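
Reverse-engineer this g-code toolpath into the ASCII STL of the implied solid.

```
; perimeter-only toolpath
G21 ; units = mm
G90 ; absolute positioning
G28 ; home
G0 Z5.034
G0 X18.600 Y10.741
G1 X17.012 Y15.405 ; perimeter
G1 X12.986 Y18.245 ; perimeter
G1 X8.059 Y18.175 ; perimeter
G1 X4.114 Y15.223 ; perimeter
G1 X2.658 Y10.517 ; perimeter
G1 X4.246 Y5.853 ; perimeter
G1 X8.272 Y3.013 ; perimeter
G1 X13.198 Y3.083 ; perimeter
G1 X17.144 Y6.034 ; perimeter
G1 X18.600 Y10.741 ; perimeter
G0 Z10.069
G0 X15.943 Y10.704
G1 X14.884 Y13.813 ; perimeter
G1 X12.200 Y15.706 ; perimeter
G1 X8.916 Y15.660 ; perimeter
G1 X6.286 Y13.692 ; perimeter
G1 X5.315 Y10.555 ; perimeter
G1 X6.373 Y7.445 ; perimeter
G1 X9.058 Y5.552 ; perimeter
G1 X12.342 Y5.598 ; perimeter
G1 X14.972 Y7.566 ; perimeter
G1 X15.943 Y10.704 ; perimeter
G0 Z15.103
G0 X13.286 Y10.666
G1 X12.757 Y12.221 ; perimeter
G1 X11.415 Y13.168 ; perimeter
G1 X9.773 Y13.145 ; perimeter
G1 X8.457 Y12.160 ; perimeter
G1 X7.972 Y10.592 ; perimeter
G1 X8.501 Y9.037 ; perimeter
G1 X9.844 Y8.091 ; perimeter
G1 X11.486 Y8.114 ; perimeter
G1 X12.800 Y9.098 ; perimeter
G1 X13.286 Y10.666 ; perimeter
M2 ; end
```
solid part
  facet normal 0.0000 0.0000 -1.0000
    outer loop
      vertex 13.771 20.783 0.000
      vertex 19.140 16.997 0.000
      vertex 21.257 10.778 0.000
    endloop
  endfacet
  facet normal 0.0000 0.0000 -1.0000
    outer loop
      vertex 7.203 20.691 0.000
      vertex 13.771 20.783 0.000
      vertex 21.257 10.778 0.000
    endloop
  endfacet
  facet normal 0.0000 0.0000 -1.0000
    outer loop
      vertex 1.943 16.755 0.000
      vertex 7.203 20.691 0.000
      vertex 21.257 10.778 0.000
    endloop
  endfacet
  facet normal 0.0000 0.0000 -1.0000
    outer loop
      vertex 0.001 10.480 0.000
      vertex 1.943 16.755 0.000
      vertex 21.257 10.778 0.000
    endloop
  endfacet
  facet normal 0.0000 0.0000 -1.0000
    outer loop
      vertex 2.118 4.261 0.000
      vertex 0.001 10.480 0.000
      vertex 21.257 10.778 0.000
    endloop
  endfacet
  facet normal 0.0000 0.0000 -1.0000
    outer loop
      vertex 7.487 0.475 0.000
      vertex 2.118 4.261 0.000
      vertex 21.257 10.778 0.000
    endloop
  endfacet
  facet normal 0.0000 0.0000 -1.0000
    outer loop
      vertex 14.055 0.567 0.000
      vertex 7.487 0.475 0.000
      vertex 21.257 10.778 0.000
    endloop
  endfacet
  facet normal 0.0000 0.0000 -1.0000
    outer loop
      vertex 19.315 4.503 0.000
      vertex 14.055 0.567 0.000
      vertex 21.257 10.778 0.000
    endloop
  endfacet
  facet normal 0.8460 0.2880 0.4487
    outer loop
      vertex 21.257 10.778 0.000
      vertex 19.140 16.997 0.000
      vertex 10.629 10.629 20.137
    endloop
  endfacet
  facet normal 0.5150 0.7304 0.4487
    outer loop
      vertex 19.140 16.997 0.000
      vertex 13.771 20.783 0.000
      vertex 10.629 10.629 20.137
    endloop
  endfacet
  facet normal -0.0125 0.8936 0.4487
    outer loop
      vertex 13.771 20.783 0.000
      vertex 7.203 20.691 0.000
      vertex 10.629 10.629 20.137
    endloop
  endfacet
  facet normal -0.5354 0.7156 0.4486
    outer loop
      vertex 7.203 20.691 0.000
      vertex 1.943 16.755 0.000
      vertex 10.629 10.629 20.137
    endloop
  endfacet
  facet normal -0.8538 0.2642 0.4486
    outer loop
      vertex 1.943 16.755 0.000
      vertex 0.001 10.480 0.000
      vertex 10.629 10.629 20.137
    endloop
  endfacet
  facet normal -0.8460 -0.2880 0.4487
    outer loop
      vertex 0.001 10.480 0.000
      vertex 2.118 4.261 0.000
      vertex 10.629 10.629 20.137
    endloop
  endfacet
  facet normal -0.5150 -0.7304 0.4487
    outer loop
      vertex 2.118 4.261 0.000
      vertex 7.487 0.475 0.000
      vertex 10.629 10.629 20.137
    endloop
  endfacet
  facet normal 0.0125 -0.8936 0.4487
    outer loop
      vertex 7.487 0.475 0.000
      vertex 14.055 0.567 0.000
      vertex 10.629 10.629 20.137
    endloop
  endfacet
  facet normal 0.5354 -0.7156 0.4486
    outer loop
      vertex 14.055 0.567 0.000
      vertex 19.315 4.503 0.000
      vertex 10.629 10.629 20.137
    endloop
  endfacet
  facet normal 0.8538 -0.2642 0.4486
    outer loop
      vertex 19.315 4.503 0.000
      vertex 21.257 10.778 0.000
      vertex 10.629 10.629 20.137
    endloop
  endfacet
endsolid part

The G0 Z moves step by Δz≈5.034 mm. The G1 loops shrink linearly with z, so the solid tapers from its base footprint up to z≈20.1. Closing with a flat bottom cap and the tapered top and triangulating gives 18 facets — a regular 10-sided pyramid, base circumscribed radius ≈ 10.6 mm, apex at z ≈ 20.1 mm.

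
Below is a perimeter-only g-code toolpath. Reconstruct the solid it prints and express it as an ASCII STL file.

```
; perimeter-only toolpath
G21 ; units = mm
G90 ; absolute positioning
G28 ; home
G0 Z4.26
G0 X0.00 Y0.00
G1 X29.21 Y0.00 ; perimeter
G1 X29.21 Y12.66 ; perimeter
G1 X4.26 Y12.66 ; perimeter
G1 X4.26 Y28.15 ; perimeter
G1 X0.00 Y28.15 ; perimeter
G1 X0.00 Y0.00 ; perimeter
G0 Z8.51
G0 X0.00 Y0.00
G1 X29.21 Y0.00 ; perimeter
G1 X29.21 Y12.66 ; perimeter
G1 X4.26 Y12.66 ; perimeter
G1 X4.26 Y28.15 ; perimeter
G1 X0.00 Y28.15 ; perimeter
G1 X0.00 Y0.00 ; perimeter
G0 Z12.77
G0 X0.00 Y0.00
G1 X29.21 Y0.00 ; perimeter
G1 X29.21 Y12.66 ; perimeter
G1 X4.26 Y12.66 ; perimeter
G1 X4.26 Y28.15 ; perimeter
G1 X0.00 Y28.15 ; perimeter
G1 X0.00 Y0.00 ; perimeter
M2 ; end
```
solid part
  facet normal 0.0000 0.0000 -1.0000
    outer loop
      vertex 29.21 12.66 0.00
      vertex 29.21 0.00 0.00
      vertex 0.00 0.00 0.00
    endloop
  endfacet
  facet normal 0.0000 0.0000 -1.0000
    outer loop
      vertex 4.26 12.66 0.00
      vertex 29.21 12.66 0.00
      vertex 0.00 0.00 0.00
    endloop
  endfacet
  facet normal 0.0000 0.0000 -1.0000
    outer loop
      vertex 4.26 28.15 0.00
      vertex 4.26 12.66 0.00
      vertex 0.00 0.00 0.00
    endloop
  endfacet
  facet normal 0.0000 0.0000 -1.0000
    outer loop
      vertex 0.00 28.15 0.00
      vertex 4.26 28.15 0.00
      vertex 0.00 0.00 0.00
    endloop
  endfacet
  facet normal 0.0000 0.0000 1.0000
    outer loop
      vertex 0.00 0.00 12.77
      vertex 29.21 0.00 12.77
      vertex 29.21 12.66 12.77
    endloop
  endfacet
  facet normal 0.0000 0.0000 1.0000
    outer loop
      vertex 0.00 0.00 12.77
      vertex 29.21 12.66 12.77
      vertex 4.26 12.66 12.77
    endloop
  endfacet
  facet normal 0.0000 0.0000 1.0000
    outer loop
      vertex 0.00 0.00 12.77
      vertex 4.26 12.66 12.77
      vertex 4.26 28.15 12.77
    endloop
  endfacet
  facet normal 0.0000 0.0000 1.0000
    outer loop
      vertex 0.00 0.00 12.77
      vertex 4.26 28.15 12.77
      vertex 0.00 28.15 12.77
    endloop
  endfacet
  facet normal 0.0000 -1.0000 0.0000
    outer loop
      vertex 0.00 0.00 0.00
      vertex 29.21 0.00 0.00
      vertex 29.21 0.00 12.77
    endloop
  endfacet
  facet normal 0.0000 -1.0000 0.0000
    outer loop
      vertex 0.00 0.00 0.00
      vertex 29.21 0.00 12.77
      vertex 0.00 0.00 12.77
    endloop
  endfacet
  facet normal 1.0000 0.0000 0.0000
    outer loop
      vertex 29.21 0.00 0.00
      vertex 29.21 12.66 0.00
      vertex 29.21 12.66 12.77
    endloop
  endfacet
  facet normal 1.0000 0.0000 0.0000
    outer loop
      vertex 29.21 0.00 0.00
      vertex 29.21 12.66 12.77
      vertex 29.21 0.00 12.77
    endloop
  endfacet
  facet normal 0.0000 1.0000 0.0000
    outer loop
      vertex 29.21 12.66 0.00
      vertex 4.26 12.66 0.00
      vertex 4.26 12.66 12.77
    endloop
  endfacet
  facet normal 0.0000 1.0000 0.0000
    outer loop
      vertex 29.21 12.66 0.00
      vertex 4.26 12.66 12.77
      vertex 29.21 12.66 12.77
    endloop
  endfacet
  facet normal 1.0000 0.0000 0.0000
    outer loop
      vertex 4.26 12.66 0.00
      vertex 4.26 28.15 0.00
      vertex 4.26 28.15 12.77
    endloop
  endfacet
  facet normal 1.0000 0.0000 0.0000
    outer loop
      vertex 4.26 12.66 0.00
      vertex 4.26 28.15 12.77
      vertex 4.26 12.66 12.77
    endloop
  endfacet
  facet normal 0.0000 1.0000 0.0000
    outer loop
      vertex 4.26 28.15 0.00
      vertex 0.00 28.15 0.00
      vertex 0.00 28.15 12.77
    endloop
  endfacet
  facet normal 0.0000 1.0000 0.0000
    outer loop
      vertex 4.26 28.15 0.00
      vertex 0.00 28.15 12.77
      vertex 4.26 28.15 12.77
    endloop
  endfacet
  facet normal -1.0000 0.0000 0.0000
    outer loop
      vertex 0.00 28.15 0.00
      vertex 0.00 0.00 0.00
      vertex 0.00 0.00 12.77
    endloop
  endfacet
  facet normal -1.0000 0.0000 0.0000
    outer loop
      vertex 0.00 28.15 0.00
      vertex 0.00 0.00 12.77
      vertex 0.00 28.15 12.77
    endloop
  endfacet
endsolid part

The G0 Z moves step by Δz≈4.26 mm. Every layer's G1 loop is the same polygon, so the solid is a straight extrusion of it from z=0 to z≈12.8. Closing with flat bottom and top caps and triangulating gives 20 facets — an L-shaped prism: outer 29.2 × 28.1 mm, arm thicknesses ≈ 12.7 mm (horizontal) and 4.26 mm (vertical), extruded 12.8 mm in z.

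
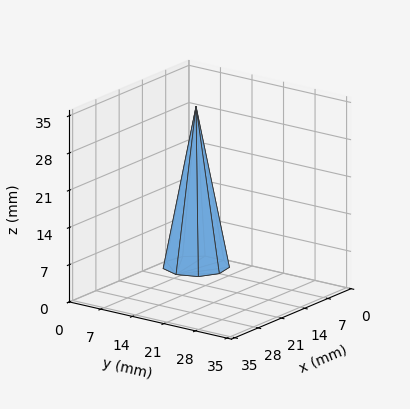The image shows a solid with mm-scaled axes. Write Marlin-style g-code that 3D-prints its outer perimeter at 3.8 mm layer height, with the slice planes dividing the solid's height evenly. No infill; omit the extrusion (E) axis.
Reading the render: the shape is a regular 9-sided pyramid, base circumscribed radius ≈ 6 mm, apex at z ≈ 30 mm (dimensions read to the nearest mm from the axis ticks). For the g-code, the solid's height is divided into equal slices at the stated Δz and each level perimeter traced with G1 moves after a G0 lift.

; perimeter-only toolpath
G21 ; units = mm
G90 ; absolute positioning
G28 ; home
; layer 1
G0 Z3.8
G0 X11.2 Y6.0
G1 X10.0 Y9.4
G1 X6.9 Y11.2
G1 X3.4 Y10.5
G1 X1.1 Y7.8
G1 X1.1 Y4.2
G1 X3.4 Y1.5
G1 X6.9 Y0.8
G1 X10.0 Y2.6
G1 X11.2 Y6.0
; layer 2
G0 Z7.5
G0 X10.5 Y6.0
G1 X9.4 Y8.9
G1 X6.8 Y10.4
G1 X3.8 Y9.9
G1 X1.8 Y7.6
G1 X1.8 Y4.4
G1 X3.8 Y2.1
G1 X6.8 Y1.6
G1 X9.4 Y3.1
G1 X10.5 Y6.0
; layer 3
G0 Z11.2
G0 X9.8 Y6.0
G1 X8.9 Y8.4
G1 X6.6 Y9.7
G1 X4.1 Y9.2
G1 X2.5 Y7.3
G1 X2.5 Y4.7
G1 X4.1 Y2.8
G1 X6.6 Y2.3
G1 X8.9 Y3.6
G1 X9.8 Y6.0
; layer 4
G0 Z15.0
G0 X9.0 Y6.0
G1 X8.3 Y8.0
G1 X6.5 Y8.9
G1 X4.5 Y8.6
G1 X3.2 Y7.0
G1 X3.2 Y5.0
G1 X4.5 Y3.4
G1 X6.5 Y3.0
G1 X8.3 Y4.0
G1 X9.0 Y6.0
; layer 5
G0 Z18.8
G0 X8.2 Y6.0
G1 X7.7 Y7.5
G1 X6.4 Y8.2
G1 X4.9 Y7.9
G1 X3.9 Y6.8
G1 X3.9 Y5.2
G1 X4.9 Y4.0
G1 X6.4 Y3.8
G1 X7.7 Y4.5
G1 X8.2 Y6.0
; layer 6
G0 Z22.5
G0 X7.5 Y6.0
G1 X7.2 Y7.0
G1 X6.2 Y7.5
G1 X5.2 Y7.3
G1 X4.6 Y6.5
G1 X4.6 Y5.5
G1 X5.2 Y4.7
G1 X6.2 Y4.5
G1 X7.2 Y5.0
G1 X7.5 Y6.0
; layer 7
G0 Z26.2
G0 X6.8 Y6.0
G1 X6.6 Y6.5
G1 X6.1 Y6.7
G1 X5.6 Y6.7
G1 X5.3 Y6.3
G1 X5.3 Y5.7
G1 X5.6 Y5.3
G1 X6.1 Y5.3
G1 X6.6 Y5.5
G1 X6.8 Y6.0
M2 ; end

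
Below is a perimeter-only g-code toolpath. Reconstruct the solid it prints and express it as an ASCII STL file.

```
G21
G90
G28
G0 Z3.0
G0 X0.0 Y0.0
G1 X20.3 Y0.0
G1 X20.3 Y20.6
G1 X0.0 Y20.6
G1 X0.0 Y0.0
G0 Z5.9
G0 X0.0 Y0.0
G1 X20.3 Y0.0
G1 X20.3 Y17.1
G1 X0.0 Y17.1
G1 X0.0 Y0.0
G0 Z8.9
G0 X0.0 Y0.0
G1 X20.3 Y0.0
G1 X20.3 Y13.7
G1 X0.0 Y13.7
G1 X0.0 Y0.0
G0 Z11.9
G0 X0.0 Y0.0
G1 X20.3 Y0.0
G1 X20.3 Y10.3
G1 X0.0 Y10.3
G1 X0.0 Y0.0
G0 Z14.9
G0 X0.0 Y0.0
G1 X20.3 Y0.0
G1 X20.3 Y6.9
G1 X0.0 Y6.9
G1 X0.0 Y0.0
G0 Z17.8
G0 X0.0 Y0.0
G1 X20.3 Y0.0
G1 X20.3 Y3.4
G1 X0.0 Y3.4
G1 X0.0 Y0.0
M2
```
solid part
  facet normal 0.0000 0.0000 -1.0000
    outer loop
      vertex 20.3 24.0 0.0
      vertex 20.3 0.0 0.0
      vertex 0.0 0.0 0.0
    endloop
  endfacet
  facet normal 0.0000 0.0000 -1.0000
    outer loop
      vertex 0.0 24.0 0.0
      vertex 20.3 24.0 0.0
      vertex 0.0 0.0 0.0
    endloop
  endfacet
  facet normal 0.0000 -1.0000 0.0000
    outer loop
      vertex 0.0 0.0 0.0
      vertex 20.3 0.0 0.0
      vertex 20.3 0.0 20.8
    endloop
  endfacet
  facet normal 0.0000 -1.0000 0.0000
    outer loop
      vertex 0.0 0.0 0.0
      vertex 20.3 0.0 20.8
      vertex 0.0 0.0 20.8
    endloop
  endfacet
  facet normal 0.0000 0.6549 0.7557
    outer loop
      vertex 0.0 0.0 20.8
      vertex 20.3 0.0 20.8
      vertex 20.3 24.0 0.0
    endloop
  endfacet
  facet normal 0.0000 0.6549 0.7557
    outer loop
      vertex 0.0 0.0 20.8
      vertex 20.3 24.0 0.0
      vertex 0.0 24.0 0.0
    endloop
  endfacet
  facet normal -1.0000 0.0000 0.0000
    outer loop
      vertex 0.0 0.0 20.8
      vertex 0.0 24.0 0.0
      vertex 0.0 0.0 0.0
    endloop
  endfacet
  facet normal 1.0000 0.0000 0.0000
    outer loop
      vertex 20.3 0.0 0.0
      vertex 20.3 24.0 0.0
      vertex 20.3 0.0 20.8
    endloop
  endfacet
endsolid part

The G0 Z moves step by Δz≈3.0 mm. The G1 loops shrink linearly with z, so the solid tapers from its base footprint up to z≈20.8. Closing with a flat bottom cap and the tapered top and triangulating gives 8 facets — a wedge (ramp): 20.3 × 24 mm base, rising to 20.8 mm along the y=0 edge and sloping linearly to z=0 at y=24.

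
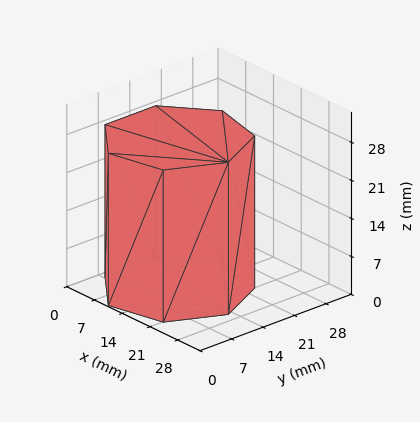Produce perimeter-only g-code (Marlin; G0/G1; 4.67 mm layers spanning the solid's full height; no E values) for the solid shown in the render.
Reading the render: the shape is a regular 7-sided prism (a cylinder approximated with 7 flat sides), circumscribed radius ≈ 13 mm, height ≈ 28 mm (dimensions read to the nearest mm from the axis ticks). For the g-code, the solid's height is divided into equal slices at the stated Δz and each level perimeter traced with G1 moves after a G0 lift.

; perimeter-only toolpath
G21 ; units = mm
G90 ; absolute positioning
G28 ; home
; layer 1
G0 Z4.67
G0 X26.00 Y13.00
G1 X21.11 Y23.16
G1 X10.11 Y25.67
G1 X1.29 Y18.64
G1 X1.29 Y7.36
G1 X10.11 Y0.33
G1 X21.11 Y2.84
G1 X26.00 Y13.00
; layer 2
G0 Z9.33
G0 X26.00 Y13.00
G1 X21.11 Y23.16
G1 X10.11 Y25.67
G1 X1.29 Y18.64
G1 X1.29 Y7.36
G1 X10.11 Y0.33
G1 X21.11 Y2.84
G1 X26.00 Y13.00
; layer 3
G0 Z14.00
G0 X26.00 Y13.00
G1 X21.11 Y23.16
G1 X10.11 Y25.67
G1 X1.29 Y18.64
G1 X1.29 Y7.36
G1 X10.11 Y0.33
G1 X21.11 Y2.84
G1 X26.00 Y13.00
; layer 4
G0 Z18.67
G0 X26.00 Y13.00
G1 X21.11 Y23.16
G1 X10.11 Y25.67
G1 X1.29 Y18.64
G1 X1.29 Y7.36
G1 X10.11 Y0.33
G1 X21.11 Y2.84
G1 X26.00 Y13.00
; layer 5
G0 Z23.33
G0 X26.00 Y13.00
G1 X21.11 Y23.16
G1 X10.11 Y25.67
G1 X1.29 Y18.64
G1 X1.29 Y7.36
G1 X10.11 Y0.33
G1 X21.11 Y2.84
G1 X26.00 Y13.00
; layer 6
G0 Z28.00
G0 X26.00 Y13.00
G1 X21.11 Y23.16
G1 X10.11 Y25.67
G1 X1.29 Y18.64
G1 X1.29 Y7.36
G1 X10.11 Y0.33
G1 X21.11 Y2.84
G1 X26.00 Y13.00
M2 ; end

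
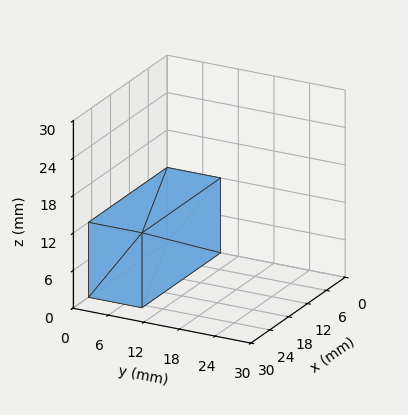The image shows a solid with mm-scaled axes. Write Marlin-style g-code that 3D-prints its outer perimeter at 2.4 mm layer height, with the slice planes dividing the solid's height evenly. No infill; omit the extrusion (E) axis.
Reading the render: the shape is a rectangular box, roughly 25 × 9 mm footprint and 12 mm tall (dimensions read to the nearest mm from the axis ticks). For the g-code, the solid's height is divided into equal slices at the stated Δz and each level perimeter traced with G1 moves after a G0 lift.

; perimeter-only toolpath
G21 ; units = mm
G90 ; absolute positioning
G28 ; home
; layer 1
G0 Z2.4
G0 X0.0 Y0.0
G1 X25.0 Y0.0
G1 X25.0 Y9.0
G1 X0.0 Y9.0
G1 X0.0 Y0.0
; layer 2
G0 Z4.8
G0 X0.0 Y0.0
G1 X25.0 Y0.0
G1 X25.0 Y9.0
G1 X0.0 Y9.0
G1 X0.0 Y0.0
; layer 3
G0 Z7.2
G0 X0.0 Y0.0
G1 X25.0 Y0.0
G1 X25.0 Y9.0
G1 X0.0 Y9.0
G1 X0.0 Y0.0
; layer 4
G0 Z9.6
G0 X0.0 Y0.0
G1 X25.0 Y0.0
G1 X25.0 Y9.0
G1 X0.0 Y9.0
G1 X0.0 Y0.0
; layer 5
G0 Z12.0
G0 X0.0 Y0.0
G1 X25.0 Y0.0
G1 X25.0 Y9.0
G1 X0.0 Y9.0
G1 X0.0 Y0.0
M2 ; end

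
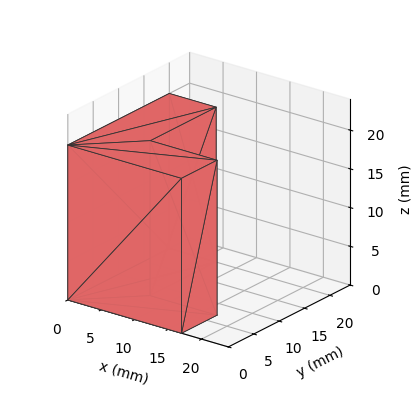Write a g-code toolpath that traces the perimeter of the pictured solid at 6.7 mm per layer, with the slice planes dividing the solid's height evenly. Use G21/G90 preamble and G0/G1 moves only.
Reading the render: the shape is an L-shaped prism: outer 17 × 20 mm, arm thicknesses ≈ 7 mm (horizontal) and 7 mm (vertical), extruded 20 mm in z (dimensions read to the nearest mm from the axis ticks). For the g-code, the solid's height is divided into equal slices at the stated Δz and each level perimeter traced with G1 moves after a G0 lift.

; perimeter-only toolpath
G21 ; units = mm
G90 ; absolute positioning
G28 ; home
; layer 1
G0 Z6.7
G0 X0.0 Y0.0
G1 X17.0 Y0.0
G1 X17.0 Y7.0
G1 X7.0 Y7.0
G1 X7.0 Y20.0
G1 X0.0 Y20.0
G1 X0.0 Y0.0
; layer 2
G0 Z13.3
G0 X0.0 Y0.0
G1 X17.0 Y0.0
G1 X17.0 Y7.0
G1 X7.0 Y7.0
G1 X7.0 Y20.0
G1 X0.0 Y20.0
G1 X0.0 Y0.0
; layer 3
G0 Z20.0
G0 X0.0 Y0.0
G1 X17.0 Y0.0
G1 X17.0 Y7.0
G1 X7.0 Y7.0
G1 X7.0 Y20.0
G1 X0.0 Y20.0
G1 X0.0 Y0.0
M2 ; end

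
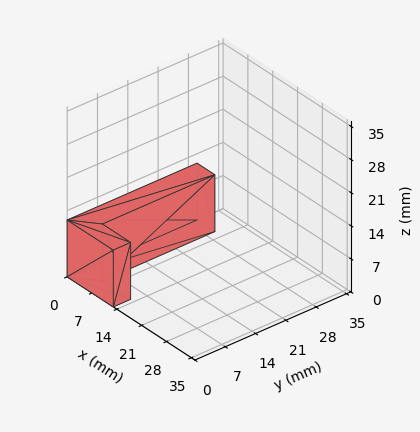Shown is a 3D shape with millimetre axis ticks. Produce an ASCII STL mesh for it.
Reading the render: the shape is an L-shaped prism: outer 13 × 30 mm, arm thicknesses ≈ 4 mm (horizontal) and 5 mm (vertical), extruded 12 mm in z (dimensions read to the nearest mm from the axis ticks). For the STL, each face is triangulated and given an outward normal.

solid part
  facet normal 0.0000 0.0000 -1.0000
    outer loop
      vertex 13.00 4.00 0.00
      vertex 13.00 0.00 0.00
      vertex 0.00 0.00 0.00
    endloop
  endfacet
  facet normal 0.0000 0.0000 -1.0000
    outer loop
      vertex 5.00 4.00 0.00
      vertex 13.00 4.00 0.00
      vertex 0.00 0.00 0.00
    endloop
  endfacet
  facet normal 0.0000 0.0000 -1.0000
    outer loop
      vertex 5.00 30.00 0.00
      vertex 5.00 4.00 0.00
      vertex 0.00 0.00 0.00
    endloop
  endfacet
  facet normal 0.0000 0.0000 -1.0000
    outer loop
      vertex 0.00 30.00 0.00
      vertex 5.00 30.00 0.00
      vertex 0.00 0.00 0.00
    endloop
  endfacet
  facet normal 0.0000 0.0000 1.0000
    outer loop
      vertex 0.00 0.00 12.00
      vertex 13.00 0.00 12.00
      vertex 13.00 4.00 12.00
    endloop
  endfacet
  facet normal 0.0000 0.0000 1.0000
    outer loop
      vertex 0.00 0.00 12.00
      vertex 13.00 4.00 12.00
      vertex 5.00 4.00 12.00
    endloop
  endfacet
  facet normal 0.0000 0.0000 1.0000
    outer loop
      vertex 0.00 0.00 12.00
      vertex 5.00 4.00 12.00
      vertex 5.00 30.00 12.00
    endloop
  endfacet
  facet normal 0.0000 0.0000 1.0000
    outer loop
      vertex 0.00 0.00 12.00
      vertex 5.00 30.00 12.00
      vertex 0.00 30.00 12.00
    endloop
  endfacet
  facet normal 0.0000 -1.0000 0.0000
    outer loop
      vertex 0.00 0.00 0.00
      vertex 13.00 0.00 0.00
      vertex 13.00 0.00 12.00
    endloop
  endfacet
  facet normal 0.0000 -1.0000 0.0000
    outer loop
      vertex 0.00 0.00 0.00
      vertex 13.00 0.00 12.00
      vertex 0.00 0.00 12.00
    endloop
  endfacet
  facet normal 1.0000 0.0000 0.0000
    outer loop
      vertex 13.00 0.00 0.00
      vertex 13.00 4.00 0.00
      vertex 13.00 4.00 12.00
    endloop
  endfacet
  facet normal 1.0000 0.0000 0.0000
    outer loop
      vertex 13.00 0.00 0.00
      vertex 13.00 4.00 12.00
      vertex 13.00 0.00 12.00
    endloop
  endfacet
  facet normal 0.0000 1.0000 0.0000
    outer loop
      vertex 13.00 4.00 0.00
      vertex 5.00 4.00 0.00
      vertex 5.00 4.00 12.00
    endloop
  endfacet
  facet normal 0.0000 1.0000 0.0000
    outer loop
      vertex 13.00 4.00 0.00
      vertex 5.00 4.00 12.00
      vertex 13.00 4.00 12.00
    endloop
  endfacet
  facet normal 1.0000 0.0000 0.0000
    outer loop
      vertex 5.00 4.00 0.00
      vertex 5.00 30.00 0.00
      vertex 5.00 30.00 12.00
    endloop
  endfacet
  facet normal 1.0000 0.0000 0.0000
    outer loop
      vertex 5.00 4.00 0.00
      vertex 5.00 30.00 12.00
      vertex 5.00 4.00 12.00
    endloop
  endfacet
  facet normal 0.0000 1.0000 0.0000
    outer loop
      vertex 5.00 30.00 0.00
      vertex 0.00 30.00 0.00
      vertex 0.00 30.00 12.00
    endloop
  endfacet
  facet normal 0.0000 1.0000 0.0000
    outer loop
      vertex 5.00 30.00 0.00
      vertex 0.00 30.00 12.00
      vertex 5.00 30.00 12.00
    endloop
  endfacet
  facet normal -1.0000 0.0000 0.0000
    outer loop
      vertex 0.00 30.00 0.00
      vertex 0.00 0.00 0.00
      vertex 0.00 0.00 12.00
    endloop
  endfacet
  facet normal -1.0000 0.0000 0.0000
    outer loop
      vertex 0.00 30.00 0.00
      vertex 0.00 0.00 12.00
      vertex 0.00 30.00 12.00
    endloop
  endfacet
endsolid part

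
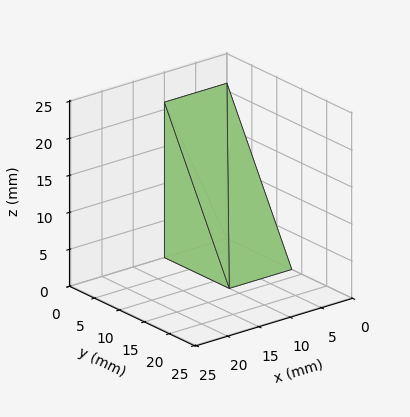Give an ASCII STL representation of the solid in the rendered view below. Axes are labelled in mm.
Reading the render: the shape is a wedge (ramp): 10 × 13 mm base, rising to 21 mm along the y=0 edge and sloping linearly to z=0 at y=13 (dimensions read to the nearest mm from the axis ticks). For the STL, each face is triangulated and given an outward normal.

solid part
  facet normal 0.0000 0.0000 -1.0000
    outer loop
      vertex 10.000 13.000 0.000
      vertex 10.000 0.000 0.000
      vertex 0.000 0.000 0.000
    endloop
  endfacet
  facet normal 0.0000 0.0000 -1.0000
    outer loop
      vertex 0.000 13.000 0.000
      vertex 10.000 13.000 0.000
      vertex 0.000 0.000 0.000
    endloop
  endfacet
  facet normal 0.0000 -1.0000 0.0000
    outer loop
      vertex 0.000 0.000 0.000
      vertex 10.000 0.000 0.000
      vertex 10.000 0.000 21.000
    endloop
  endfacet
  facet normal 0.0000 -1.0000 0.0000
    outer loop
      vertex 0.000 0.000 0.000
      vertex 10.000 0.000 21.000
      vertex 0.000 0.000 21.000
    endloop
  endfacet
  facet normal 0.0000 0.8503 0.5264
    outer loop
      vertex 0.000 0.000 21.000
      vertex 10.000 0.000 21.000
      vertex 10.000 13.000 0.000
    endloop
  endfacet
  facet normal 0.0000 0.8503 0.5264
    outer loop
      vertex 0.000 0.000 21.000
      vertex 10.000 13.000 0.000
      vertex 0.000 13.000 0.000
    endloop
  endfacet
  facet normal -1.0000 0.0000 0.0000
    outer loop
      vertex 0.000 0.000 21.000
      vertex 0.000 13.000 0.000
      vertex 0.000 0.000 0.000
    endloop
  endfacet
  facet normal 1.0000 0.0000 0.0000
    outer loop
      vertex 10.000 0.000 0.000
      vertex 10.000 13.000 0.000
      vertex 10.000 0.000 21.000
    endloop
  endfacet
endsolid part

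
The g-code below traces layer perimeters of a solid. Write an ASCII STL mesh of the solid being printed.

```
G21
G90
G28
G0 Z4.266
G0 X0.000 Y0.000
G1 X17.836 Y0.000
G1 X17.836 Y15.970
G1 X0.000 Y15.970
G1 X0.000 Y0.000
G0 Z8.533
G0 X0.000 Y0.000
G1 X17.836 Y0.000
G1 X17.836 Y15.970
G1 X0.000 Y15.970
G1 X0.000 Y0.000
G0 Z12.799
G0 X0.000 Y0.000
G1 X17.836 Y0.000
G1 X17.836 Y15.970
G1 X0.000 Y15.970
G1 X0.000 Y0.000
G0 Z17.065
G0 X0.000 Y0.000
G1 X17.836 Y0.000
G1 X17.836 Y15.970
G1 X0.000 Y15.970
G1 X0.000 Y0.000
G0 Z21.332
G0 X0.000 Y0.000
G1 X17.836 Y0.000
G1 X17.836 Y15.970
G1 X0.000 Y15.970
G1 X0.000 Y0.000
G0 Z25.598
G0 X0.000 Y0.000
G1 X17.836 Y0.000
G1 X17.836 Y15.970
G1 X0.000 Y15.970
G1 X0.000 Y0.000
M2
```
solid part
  facet normal 0.0000 0.0000 -1.0000
    outer loop
      vertex 17.836 15.970 0.000
      vertex 17.836 0.000 0.000
      vertex 0.000 0.000 0.000
    endloop
  endfacet
  facet normal 0.0000 0.0000 -1.0000
    outer loop
      vertex 0.000 15.970 0.000
      vertex 17.836 15.970 0.000
      vertex 0.000 0.000 0.000
    endloop
  endfacet
  facet normal 0.0000 0.0000 1.0000
    outer loop
      vertex 0.000 0.000 25.598
      vertex 17.836 0.000 25.598
      vertex 17.836 15.970 25.598
    endloop
  endfacet
  facet normal 0.0000 0.0000 1.0000
    outer loop
      vertex 0.000 0.000 25.598
      vertex 17.836 15.970 25.598
      vertex 0.000 15.970 25.598
    endloop
  endfacet
  facet normal 0.0000 -1.0000 0.0000
    outer loop
      vertex 0.000 0.000 0.000
      vertex 17.836 0.000 0.000
      vertex 17.836 0.000 25.598
    endloop
  endfacet
  facet normal 0.0000 -1.0000 0.0000
    outer loop
      vertex 0.000 0.000 0.000
      vertex 17.836 0.000 25.598
      vertex 0.000 0.000 25.598
    endloop
  endfacet
  facet normal 0.0000 1.0000 0.0000
    outer loop
      vertex 17.836 15.970 25.598
      vertex 17.836 15.970 0.000
      vertex 0.000 15.970 0.000
    endloop
  endfacet
  facet normal 0.0000 1.0000 0.0000
    outer loop
      vertex 0.000 15.970 25.598
      vertex 17.836 15.970 25.598
      vertex 0.000 15.970 0.000
    endloop
  endfacet
  facet normal -1.0000 0.0000 0.0000
    outer loop
      vertex 0.000 15.970 25.598
      vertex 0.000 15.970 0.000
      vertex 0.000 0.000 0.000
    endloop
  endfacet
  facet normal -1.0000 0.0000 0.0000
    outer loop
      vertex 0.000 0.000 25.598
      vertex 0.000 15.970 25.598
      vertex 0.000 0.000 0.000
    endloop
  endfacet
  facet normal 1.0000 0.0000 0.0000
    outer loop
      vertex 17.836 0.000 0.000
      vertex 17.836 15.970 0.000
      vertex 17.836 15.970 25.598
    endloop
  endfacet
  facet normal 1.0000 0.0000 0.0000
    outer loop
      vertex 17.836 0.000 0.000
      vertex 17.836 15.970 25.598
      vertex 17.836 0.000 25.598
    endloop
  endfacet
endsolid part

The G0 Z moves step by Δz≈4.266 mm. Every layer's G1 loop is the same polygon, so the solid is a straight extrusion of it from z=0 to z≈25.6. Closing with flat bottom and top caps and triangulating gives 12 facets — a rectangular box, roughly 17.8 × 16 mm footprint and 25.6 mm tall.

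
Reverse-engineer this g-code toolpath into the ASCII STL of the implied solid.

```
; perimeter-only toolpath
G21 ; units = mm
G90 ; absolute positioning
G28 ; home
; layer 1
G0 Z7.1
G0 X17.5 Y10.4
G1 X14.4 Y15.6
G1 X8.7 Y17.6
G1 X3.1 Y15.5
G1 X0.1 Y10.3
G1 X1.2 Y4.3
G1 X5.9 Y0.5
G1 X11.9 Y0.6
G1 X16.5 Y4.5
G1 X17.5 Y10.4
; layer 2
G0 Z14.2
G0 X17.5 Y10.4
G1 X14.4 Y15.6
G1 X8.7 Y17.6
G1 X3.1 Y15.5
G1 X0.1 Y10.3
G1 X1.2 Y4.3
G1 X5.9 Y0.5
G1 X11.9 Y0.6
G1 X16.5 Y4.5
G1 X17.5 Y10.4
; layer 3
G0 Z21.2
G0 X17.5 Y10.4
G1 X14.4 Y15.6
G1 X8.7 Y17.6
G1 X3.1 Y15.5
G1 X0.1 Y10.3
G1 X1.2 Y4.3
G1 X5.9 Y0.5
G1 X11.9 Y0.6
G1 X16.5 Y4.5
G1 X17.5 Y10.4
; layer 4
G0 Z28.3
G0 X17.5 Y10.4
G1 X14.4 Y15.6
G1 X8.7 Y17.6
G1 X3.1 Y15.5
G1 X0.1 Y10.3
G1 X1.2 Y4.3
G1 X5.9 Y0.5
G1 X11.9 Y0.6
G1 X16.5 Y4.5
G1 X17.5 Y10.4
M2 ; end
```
solid part
  facet normal 0.0000 0.0000 -1.0000
    outer loop
      vertex 8.7 17.6 0.0
      vertex 14.4 15.6 0.0
      vertex 17.5 10.4 0.0
    endloop
  endfacet
  facet normal 0.0000 0.0000 -1.0000
    outer loop
      vertex 3.1 15.5 0.0
      vertex 8.7 17.6 0.0
      vertex 17.5 10.4 0.0
    endloop
  endfacet
  facet normal 0.0000 0.0000 -1.0000
    outer loop
      vertex 0.1 10.3 0.0
      vertex 3.1 15.5 0.0
      vertex 17.5 10.4 0.0
    endloop
  endfacet
  facet normal 0.0000 0.0000 -1.0000
    outer loop
      vertex 1.2 4.3 0.0
      vertex 0.1 10.3 0.0
      vertex 17.5 10.4 0.0
    endloop
  endfacet
  facet normal 0.0000 0.0000 -1.0000
    outer loop
      vertex 5.9 0.5 0.0
      vertex 1.2 4.3 0.0
      vertex 17.5 10.4 0.0
    endloop
  endfacet
  facet normal 0.0000 0.0000 -1.0000
    outer loop
      vertex 11.9 0.6 0.0
      vertex 5.9 0.5 0.0
      vertex 17.5 10.4 0.0
    endloop
  endfacet
  facet normal 0.0000 0.0000 -1.0000
    outer loop
      vertex 16.5 4.5 0.0
      vertex 11.9 0.6 0.0
      vertex 17.5 10.4 0.0
    endloop
  endfacet
  facet normal 0.0000 0.0000 1.0000
    outer loop
      vertex 17.5 10.4 28.3
      vertex 14.4 15.6 28.3
      vertex 8.7 17.6 28.3
    endloop
  endfacet
  facet normal 0.0000 0.0000 1.0000
    outer loop
      vertex 17.5 10.4 28.3
      vertex 8.7 17.6 28.3
      vertex 3.1 15.5 28.3
    endloop
  endfacet
  facet normal 0.0000 0.0000 1.0000
    outer loop
      vertex 17.5 10.4 28.3
      vertex 3.1 15.5 28.3
      vertex 0.1 10.3 28.3
    endloop
  endfacet
  facet normal 0.0000 0.0000 1.0000
    outer loop
      vertex 17.5 10.4 28.3
      vertex 0.1 10.3 28.3
      vertex 1.2 4.3 28.3
    endloop
  endfacet
  facet normal 0.0000 0.0000 1.0000
    outer loop
      vertex 17.5 10.4 28.3
      vertex 1.2 4.3 28.3
      vertex 5.9 0.5 28.3
    endloop
  endfacet
  facet normal 0.0000 0.0000 1.0000
    outer loop
      vertex 17.5 10.4 28.3
      vertex 5.9 0.5 28.3
      vertex 11.9 0.6 28.3
    endloop
  endfacet
  facet normal 0.0000 0.0000 1.0000
    outer loop
      vertex 17.5 10.4 28.3
      vertex 11.9 0.6 28.3
      vertex 16.5 4.5 28.3
    endloop
  endfacet
  facet normal 0.8589 0.5121 0.0000
    outer loop
      vertex 17.5 10.4 0.0
      vertex 14.4 15.6 0.0
      vertex 14.4 15.6 28.3
    endloop
  endfacet
  facet normal 0.8589 0.5121 0.0000
    outer loop
      vertex 17.5 10.4 0.0
      vertex 14.4 15.6 28.3
      vertex 17.5 10.4 28.3
    endloop
  endfacet
  facet normal 0.3311 0.9436 0.0000
    outer loop
      vertex 14.4 15.6 0.0
      vertex 8.7 17.6 0.0
      vertex 8.7 17.6 28.3
    endloop
  endfacet
  facet normal 0.3311 0.9436 0.0000
    outer loop
      vertex 14.4 15.6 0.0
      vertex 8.7 17.6 28.3
      vertex 14.4 15.6 28.3
    endloop
  endfacet
  facet normal -0.3511 0.9363 0.0000
    outer loop
      vertex 8.7 17.6 0.0
      vertex 3.1 15.5 0.0
      vertex 3.1 15.5 28.3
    endloop
  endfacet
  facet normal -0.3511 0.9363 0.0000
    outer loop
      vertex 8.7 17.6 0.0
      vertex 3.1 15.5 28.3
      vertex 8.7 17.6 28.3
    endloop
  endfacet
  facet normal -0.8662 0.4997 0.0000
    outer loop
      vertex 3.1 15.5 0.0
      vertex 0.1 10.3 0.0
      vertex 0.1 10.3 28.3
    endloop
  endfacet
  facet normal -0.8662 0.4997 0.0000
    outer loop
      vertex 3.1 15.5 0.0
      vertex 0.1 10.3 28.3
      vertex 3.1 15.5 28.3
    endloop
  endfacet
  facet normal -0.9836 -0.1803 0.0000
    outer loop
      vertex 0.1 10.3 0.0
      vertex 1.2 4.3 0.0
      vertex 1.2 4.3 28.3
    endloop
  endfacet
  facet normal -0.9836 -0.1803 0.0000
    outer loop
      vertex 0.1 10.3 0.0
      vertex 1.2 4.3 28.3
      vertex 0.1 10.3 28.3
    endloop
  endfacet
  facet normal -0.6287 -0.7776 0.0000
    outer loop
      vertex 1.2 4.3 0.0
      vertex 5.9 0.5 0.0
      vertex 5.9 0.5 28.3
    endloop
  endfacet
  facet normal -0.6287 -0.7776 0.0000
    outer loop
      vertex 1.2 4.3 0.0
      vertex 5.9 0.5 28.3
      vertex 1.2 4.3 28.3
    endloop
  endfacet
  facet normal 0.0167 -0.9999 0.0000
    outer loop
      vertex 5.9 0.5 0.0
      vertex 11.9 0.6 0.0
      vertex 11.9 0.6 28.3
    endloop
  endfacet
  facet normal 0.0167 -0.9999 0.0000
    outer loop
      vertex 5.9 0.5 0.0
      vertex 11.9 0.6 28.3
      vertex 5.9 0.5 28.3
    endloop
  endfacet
  facet normal 0.6467 -0.7628 0.0000
    outer loop
      vertex 11.9 0.6 0.0
      vertex 16.5 4.5 0.0
      vertex 16.5 4.5 28.3
    endloop
  endfacet
  facet normal 0.6467 -0.7628 0.0000
    outer loop
      vertex 11.9 0.6 0.0
      vertex 16.5 4.5 28.3
      vertex 11.9 0.6 28.3
    endloop
  endfacet
  facet normal 0.9859 -0.1671 0.0000
    outer loop
      vertex 16.5 4.5 0.0
      vertex 17.5 10.4 0.0
      vertex 17.5 10.4 28.3
    endloop
  endfacet
  facet normal 0.9859 -0.1671 0.0000
    outer loop
      vertex 16.5 4.5 0.0
      vertex 17.5 10.4 28.3
      vertex 16.5 4.5 28.3
    endloop
  endfacet
endsolid part

The G0 Z moves step by Δz≈7.1 mm. Every layer's G1 loop is the same polygon, so the solid is a straight extrusion of it from z=0 to z≈28.3. Closing with flat bottom and top caps and triangulating gives 32 facets — a regular 9-sided prism (a cylinder approximated with 9 flat sides), circumscribed radius ≈ 8.8 mm, height ≈ 28.3 mm.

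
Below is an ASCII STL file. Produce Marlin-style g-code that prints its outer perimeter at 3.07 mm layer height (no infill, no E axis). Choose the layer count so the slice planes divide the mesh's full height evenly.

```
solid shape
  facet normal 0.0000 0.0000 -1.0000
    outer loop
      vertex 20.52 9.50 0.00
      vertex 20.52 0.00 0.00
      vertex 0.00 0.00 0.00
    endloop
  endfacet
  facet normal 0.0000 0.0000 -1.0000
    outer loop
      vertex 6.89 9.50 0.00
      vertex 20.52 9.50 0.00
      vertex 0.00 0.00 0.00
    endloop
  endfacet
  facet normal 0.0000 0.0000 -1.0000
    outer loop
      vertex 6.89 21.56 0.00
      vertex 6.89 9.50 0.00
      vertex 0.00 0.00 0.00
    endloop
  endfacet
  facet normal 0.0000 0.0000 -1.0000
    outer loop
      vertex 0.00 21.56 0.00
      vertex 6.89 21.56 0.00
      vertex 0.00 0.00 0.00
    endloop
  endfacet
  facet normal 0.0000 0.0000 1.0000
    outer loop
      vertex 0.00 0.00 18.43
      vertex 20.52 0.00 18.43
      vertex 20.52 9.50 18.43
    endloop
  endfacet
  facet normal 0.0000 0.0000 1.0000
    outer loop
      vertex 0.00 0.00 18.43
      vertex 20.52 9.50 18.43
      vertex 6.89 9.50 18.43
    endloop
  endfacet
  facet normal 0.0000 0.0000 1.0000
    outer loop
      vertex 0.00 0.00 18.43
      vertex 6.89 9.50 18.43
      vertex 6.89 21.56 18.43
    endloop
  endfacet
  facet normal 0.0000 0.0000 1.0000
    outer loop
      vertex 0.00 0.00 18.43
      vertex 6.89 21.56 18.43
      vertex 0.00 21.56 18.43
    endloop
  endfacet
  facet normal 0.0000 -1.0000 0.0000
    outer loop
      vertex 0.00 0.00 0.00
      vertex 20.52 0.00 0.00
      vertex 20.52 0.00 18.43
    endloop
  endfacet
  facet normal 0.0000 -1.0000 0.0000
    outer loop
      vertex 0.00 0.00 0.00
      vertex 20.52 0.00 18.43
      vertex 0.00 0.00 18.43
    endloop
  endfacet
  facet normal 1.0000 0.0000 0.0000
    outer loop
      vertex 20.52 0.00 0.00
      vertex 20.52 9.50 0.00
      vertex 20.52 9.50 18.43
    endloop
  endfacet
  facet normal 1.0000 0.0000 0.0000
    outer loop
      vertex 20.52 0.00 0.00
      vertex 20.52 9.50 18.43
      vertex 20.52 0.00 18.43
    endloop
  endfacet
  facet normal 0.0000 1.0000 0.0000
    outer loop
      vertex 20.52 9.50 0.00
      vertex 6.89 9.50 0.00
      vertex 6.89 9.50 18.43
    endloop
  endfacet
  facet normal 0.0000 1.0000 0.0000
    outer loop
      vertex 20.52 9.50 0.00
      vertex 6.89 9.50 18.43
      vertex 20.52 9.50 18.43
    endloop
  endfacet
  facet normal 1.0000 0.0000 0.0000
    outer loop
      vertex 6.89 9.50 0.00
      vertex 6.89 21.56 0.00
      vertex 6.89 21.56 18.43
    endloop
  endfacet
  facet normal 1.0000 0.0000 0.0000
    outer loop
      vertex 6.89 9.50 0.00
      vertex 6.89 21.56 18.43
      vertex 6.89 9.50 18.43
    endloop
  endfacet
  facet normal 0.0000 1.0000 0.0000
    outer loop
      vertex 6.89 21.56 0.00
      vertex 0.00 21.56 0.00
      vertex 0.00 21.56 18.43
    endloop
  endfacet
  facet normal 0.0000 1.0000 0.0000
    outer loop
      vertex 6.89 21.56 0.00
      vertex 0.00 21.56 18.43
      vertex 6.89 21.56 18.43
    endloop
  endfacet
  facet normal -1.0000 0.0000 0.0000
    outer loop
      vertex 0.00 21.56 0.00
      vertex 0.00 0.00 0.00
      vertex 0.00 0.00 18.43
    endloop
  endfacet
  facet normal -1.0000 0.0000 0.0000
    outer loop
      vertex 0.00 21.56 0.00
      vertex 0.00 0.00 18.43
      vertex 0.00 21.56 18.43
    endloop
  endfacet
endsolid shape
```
; perimeter-only toolpath
G21 ; units = mm
G90 ; absolute positioning
G28 ; home
; layer 1
G0 Z3.07
G0 X0.00 Y0.00
G1 X20.52 Y0.00
G1 X20.52 Y9.50
G1 X6.89 Y9.50
G1 X6.89 Y21.56
G1 X0.00 Y21.56
G1 X0.00 Y0.00
; layer 2
G0 Z6.14
G0 X0.00 Y0.00
G1 X20.52 Y0.00
G1 X20.52 Y9.50
G1 X6.89 Y9.50
G1 X6.89 Y21.56
G1 X0.00 Y21.56
G1 X0.00 Y0.00
; layer 3
G0 Z9.21
G0 X0.00 Y0.00
G1 X20.52 Y0.00
G1 X20.52 Y9.50
G1 X6.89 Y9.50
G1 X6.89 Y21.56
G1 X0.00 Y21.56
G1 X0.00 Y0.00
; layer 4
G0 Z12.29
G0 X0.00 Y0.00
G1 X20.52 Y0.00
G1 X20.52 Y9.50
G1 X6.89 Y9.50
G1 X6.89 Y21.56
G1 X0.00 Y21.56
G1 X0.00 Y0.00
; layer 5
G0 Z15.36
G0 X0.00 Y0.00
G1 X20.52 Y0.00
G1 X20.52 Y9.50
G1 X6.89 Y9.50
G1 X6.89 Y21.56
G1 X0.00 Y21.56
G1 X0.00 Y0.00
; layer 6
G0 Z18.43
G0 X0.00 Y0.00
G1 X20.52 Y0.00
G1 X20.52 Y9.50
G1 X6.89 Y9.50
G1 X6.89 Y21.56
G1 X0.00 Y21.56
G1 X0.00 Y0.00
M2 ; end

The solid is an L-shaped prism: outer 20.5 × 21.6 mm, arm thicknesses ≈ 9.5 mm (horizontal) and 6.89 mm (vertical), extruded 18.4 mm in z. Slicing at Δz = 3.07 mm — 6 equal slices spanning the solid's height, so layer i sits at z = i·h/6 — gives 6 non-empty perimeters. Each is a 6-segment closed polygon; G0 lifts to the layer z and rapids to the start vertex, then G1 traces the edges.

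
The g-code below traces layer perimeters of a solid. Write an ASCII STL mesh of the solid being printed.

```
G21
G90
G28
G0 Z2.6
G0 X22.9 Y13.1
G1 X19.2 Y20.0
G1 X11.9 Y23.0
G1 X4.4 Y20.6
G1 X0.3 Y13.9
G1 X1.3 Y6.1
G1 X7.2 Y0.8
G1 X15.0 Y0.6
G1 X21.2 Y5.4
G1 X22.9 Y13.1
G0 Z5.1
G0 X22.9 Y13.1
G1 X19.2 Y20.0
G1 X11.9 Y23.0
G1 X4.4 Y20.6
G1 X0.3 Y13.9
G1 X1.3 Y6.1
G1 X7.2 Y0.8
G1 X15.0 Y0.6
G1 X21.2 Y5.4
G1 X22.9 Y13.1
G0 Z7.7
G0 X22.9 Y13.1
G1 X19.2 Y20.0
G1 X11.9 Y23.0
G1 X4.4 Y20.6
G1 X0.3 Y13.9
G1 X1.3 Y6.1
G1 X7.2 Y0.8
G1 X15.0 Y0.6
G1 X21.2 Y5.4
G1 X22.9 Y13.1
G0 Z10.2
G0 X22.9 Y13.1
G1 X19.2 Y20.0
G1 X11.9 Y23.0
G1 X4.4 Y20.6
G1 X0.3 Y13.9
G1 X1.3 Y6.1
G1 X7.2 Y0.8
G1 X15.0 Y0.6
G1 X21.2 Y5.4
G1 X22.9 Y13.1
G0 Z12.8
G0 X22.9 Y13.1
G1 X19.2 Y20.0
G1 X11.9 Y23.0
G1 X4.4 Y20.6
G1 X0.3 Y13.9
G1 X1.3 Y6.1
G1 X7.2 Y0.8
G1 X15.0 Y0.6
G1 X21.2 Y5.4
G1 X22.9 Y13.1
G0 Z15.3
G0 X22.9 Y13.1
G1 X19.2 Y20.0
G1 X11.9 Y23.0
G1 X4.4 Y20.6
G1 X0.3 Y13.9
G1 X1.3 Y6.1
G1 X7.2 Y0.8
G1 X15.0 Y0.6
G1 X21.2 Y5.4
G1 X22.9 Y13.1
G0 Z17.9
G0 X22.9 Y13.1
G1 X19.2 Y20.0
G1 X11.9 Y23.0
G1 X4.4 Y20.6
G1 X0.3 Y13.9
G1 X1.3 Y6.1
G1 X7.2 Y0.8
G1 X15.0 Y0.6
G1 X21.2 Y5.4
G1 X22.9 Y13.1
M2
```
solid part
  facet normal 0.0000 0.0000 -1.0000
    outer loop
      vertex 11.9 23.0 0.0
      vertex 19.2 20.0 0.0
      vertex 22.9 13.1 0.0
    endloop
  endfacet
  facet normal 0.0000 0.0000 -1.0000
    outer loop
      vertex 4.4 20.6 0.0
      vertex 11.9 23.0 0.0
      vertex 22.9 13.1 0.0
    endloop
  endfacet
  facet normal 0.0000 0.0000 -1.0000
    outer loop
      vertex 0.3 13.9 0.0
      vertex 4.4 20.6 0.0
      vertex 22.9 13.1 0.0
    endloop
  endfacet
  facet normal 0.0000 0.0000 -1.0000
    outer loop
      vertex 1.3 6.1 0.0
      vertex 0.3 13.9 0.0
      vertex 22.9 13.1 0.0
    endloop
  endfacet
  facet normal 0.0000 0.0000 -1.0000
    outer loop
      vertex 7.2 0.8 0.0
      vertex 1.3 6.1 0.0
      vertex 22.9 13.1 0.0
    endloop
  endfacet
  facet normal 0.0000 0.0000 -1.0000
    outer loop
      vertex 15.0 0.6 0.0
      vertex 7.2 0.8 0.0
      vertex 22.9 13.1 0.0
    endloop
  endfacet
  facet normal 0.0000 0.0000 -1.0000
    outer loop
      vertex 21.2 5.4 0.0
      vertex 15.0 0.6 0.0
      vertex 22.9 13.1 0.0
    endloop
  endfacet
  facet normal 0.0000 0.0000 1.0000
    outer loop
      vertex 22.9 13.1 17.9
      vertex 19.2 20.0 17.9
      vertex 11.9 23.0 17.9
    endloop
  endfacet
  facet normal 0.0000 0.0000 1.0000
    outer loop
      vertex 22.9 13.1 17.9
      vertex 11.9 23.0 17.9
      vertex 4.4 20.6 17.9
    endloop
  endfacet
  facet normal 0.0000 0.0000 1.0000
    outer loop
      vertex 22.9 13.1 17.9
      vertex 4.4 20.6 17.9
      vertex 0.3 13.9 17.9
    endloop
  endfacet
  facet normal 0.0000 0.0000 1.0000
    outer loop
      vertex 22.9 13.1 17.9
      vertex 0.3 13.9 17.9
      vertex 1.3 6.1 17.9
    endloop
  endfacet
  facet normal 0.0000 0.0000 1.0000
    outer loop
      vertex 22.9 13.1 17.9
      vertex 1.3 6.1 17.9
      vertex 7.2 0.8 17.9
    endloop
  endfacet
  facet normal 0.0000 0.0000 1.0000
    outer loop
      vertex 22.9 13.1 17.9
      vertex 7.2 0.8 17.9
      vertex 15.0 0.6 17.9
    endloop
  endfacet
  facet normal 0.0000 0.0000 1.0000
    outer loop
      vertex 22.9 13.1 17.9
      vertex 15.0 0.6 17.9
      vertex 21.2 5.4 17.9
    endloop
  endfacet
  facet normal 0.8813 0.4726 0.0000
    outer loop
      vertex 22.9 13.1 0.0
      vertex 19.2 20.0 0.0
      vertex 19.2 20.0 17.9
    endloop
  endfacet
  facet normal 0.8813 0.4726 0.0000
    outer loop
      vertex 22.9 13.1 0.0
      vertex 19.2 20.0 17.9
      vertex 22.9 13.1 17.9
    endloop
  endfacet
  facet normal 0.3801 0.9249 0.0000
    outer loop
      vertex 19.2 20.0 0.0
      vertex 11.9 23.0 0.0
      vertex 11.9 23.0 17.9
    endloop
  endfacet
  facet normal 0.3801 0.9249 0.0000
    outer loop
      vertex 19.2 20.0 0.0
      vertex 11.9 23.0 17.9
      vertex 19.2 20.0 17.9
    endloop
  endfacet
  facet normal -0.3048 0.9524 0.0000
    outer loop
      vertex 11.9 23.0 0.0
      vertex 4.4 20.6 0.0
      vertex 4.4 20.6 17.9
    endloop
  endfacet
  facet normal -0.3048 0.9524 0.0000
    outer loop
      vertex 11.9 23.0 0.0
      vertex 4.4 20.6 17.9
      vertex 11.9 23.0 17.9
    endloop
  endfacet
  facet normal -0.8530 0.5220 0.0000
    outer loop
      vertex 4.4 20.6 0.0
      vertex 0.3 13.9 0.0
      vertex 0.3 13.9 17.9
    endloop
  endfacet
  facet normal -0.8530 0.5220 0.0000
    outer loop
      vertex 4.4 20.6 0.0
      vertex 0.3 13.9 17.9
      vertex 4.4 20.6 17.9
    endloop
  endfacet
  facet normal -0.9919 -0.1272 0.0000
    outer loop
      vertex 0.3 13.9 0.0
      vertex 1.3 6.1 0.0
      vertex 1.3 6.1 17.9
    endloop
  endfacet
  facet normal -0.9919 -0.1272 0.0000
    outer loop
      vertex 0.3 13.9 0.0
      vertex 1.3 6.1 17.9
      vertex 0.3 13.9 17.9
    endloop
  endfacet
  facet normal -0.6683 -0.7439 0.0000
    outer loop
      vertex 1.3 6.1 0.0
      vertex 7.2 0.8 0.0
      vertex 7.2 0.8 17.9
    endloop
  endfacet
  facet normal -0.6683 -0.7439 0.0000
    outer loop
      vertex 1.3 6.1 0.0
      vertex 7.2 0.8 17.9
      vertex 1.3 6.1 17.9
    endloop
  endfacet
  facet normal -0.0256 -0.9997 0.0000
    outer loop
      vertex 7.2 0.8 0.0
      vertex 15.0 0.6 0.0
      vertex 15.0 0.6 17.9
    endloop
  endfacet
  facet normal -0.0256 -0.9997 0.0000
    outer loop
      vertex 7.2 0.8 0.0
      vertex 15.0 0.6 17.9
      vertex 7.2 0.8 17.9
    endloop
  endfacet
  facet normal 0.6122 -0.7907 0.0000
    outer loop
      vertex 15.0 0.6 0.0
      vertex 21.2 5.4 0.0
      vertex 21.2 5.4 17.9
    endloop
  endfacet
  facet normal 0.6122 -0.7907 0.0000
    outer loop
      vertex 15.0 0.6 0.0
      vertex 21.2 5.4 17.9
      vertex 15.0 0.6 17.9
    endloop
  endfacet
  facet normal 0.9765 -0.2156 0.0000
    outer loop
      vertex 21.2 5.4 0.0
      vertex 22.9 13.1 0.0
      vertex 22.9 13.1 17.9
    endloop
  endfacet
  facet normal 0.9765 -0.2156 0.0000
    outer loop
      vertex 21.2 5.4 0.0
      vertex 22.9 13.1 17.9
      vertex 21.2 5.4 17.9
    endloop
  endfacet
endsolid part

The G0 Z moves step by Δz≈2.6 mm. Every layer's G1 loop is the same polygon, so the solid is a straight extrusion of it from z=0 to z≈17.9. Closing with flat bottom and top caps and triangulating gives 32 facets — a regular 9-sided prism (a cylinder approximated with 9 flat sides), circumscribed radius ≈ 11.5 mm, height ≈ 17.9 mm.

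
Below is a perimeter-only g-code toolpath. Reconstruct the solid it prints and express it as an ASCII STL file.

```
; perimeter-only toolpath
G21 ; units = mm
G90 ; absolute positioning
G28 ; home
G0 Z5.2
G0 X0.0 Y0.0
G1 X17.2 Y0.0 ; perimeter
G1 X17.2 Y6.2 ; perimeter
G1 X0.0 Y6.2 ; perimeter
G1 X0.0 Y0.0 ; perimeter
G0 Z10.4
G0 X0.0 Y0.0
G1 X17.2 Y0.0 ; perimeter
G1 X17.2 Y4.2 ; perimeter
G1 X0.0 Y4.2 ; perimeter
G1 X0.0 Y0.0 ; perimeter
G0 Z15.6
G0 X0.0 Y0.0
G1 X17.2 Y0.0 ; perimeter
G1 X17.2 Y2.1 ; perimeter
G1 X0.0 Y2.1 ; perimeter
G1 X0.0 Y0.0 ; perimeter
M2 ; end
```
solid part
  facet normal 0.0000 0.0000 -1.0000
    outer loop
      vertex 17.2 8.3 0.0
      vertex 17.2 0.0 0.0
      vertex 0.0 0.0 0.0
    endloop
  endfacet
  facet normal 0.0000 0.0000 -1.0000
    outer loop
      vertex 0.0 8.3 0.0
      vertex 17.2 8.3 0.0
      vertex 0.0 0.0 0.0
    endloop
  endfacet
  facet normal 0.0000 -1.0000 0.0000
    outer loop
      vertex 0.0 0.0 0.0
      vertex 17.2 0.0 0.0
      vertex 17.2 0.0 20.8
    endloop
  endfacet
  facet normal 0.0000 -1.0000 0.0000
    outer loop
      vertex 0.0 0.0 0.0
      vertex 17.2 0.0 20.8
      vertex 0.0 0.0 20.8
    endloop
  endfacet
  facet normal 0.0000 0.9288 0.3706
    outer loop
      vertex 0.0 0.0 20.8
      vertex 17.2 0.0 20.8
      vertex 17.2 8.3 0.0
    endloop
  endfacet
  facet normal 0.0000 0.9288 0.3706
    outer loop
      vertex 0.0 0.0 20.8
      vertex 17.2 8.3 0.0
      vertex 0.0 8.3 0.0
    endloop
  endfacet
  facet normal -1.0000 0.0000 0.0000
    outer loop
      vertex 0.0 0.0 20.8
      vertex 0.0 8.3 0.0
      vertex 0.0 0.0 0.0
    endloop
  endfacet
  facet normal 1.0000 0.0000 0.0000
    outer loop
      vertex 17.2 0.0 0.0
      vertex 17.2 8.3 0.0
      vertex 17.2 0.0 20.8
    endloop
  endfacet
endsolid part

The G0 Z moves step by Δz≈5.2 mm. The G1 loops shrink linearly with z, so the solid tapers from its base footprint up to z≈20.8. Closing with a flat bottom cap and the tapered top and triangulating gives 8 facets — a wedge (ramp): 17.2 × 8.3 mm base, rising to 20.8 mm along the y=0 edge and sloping linearly to z=0 at y=8.3.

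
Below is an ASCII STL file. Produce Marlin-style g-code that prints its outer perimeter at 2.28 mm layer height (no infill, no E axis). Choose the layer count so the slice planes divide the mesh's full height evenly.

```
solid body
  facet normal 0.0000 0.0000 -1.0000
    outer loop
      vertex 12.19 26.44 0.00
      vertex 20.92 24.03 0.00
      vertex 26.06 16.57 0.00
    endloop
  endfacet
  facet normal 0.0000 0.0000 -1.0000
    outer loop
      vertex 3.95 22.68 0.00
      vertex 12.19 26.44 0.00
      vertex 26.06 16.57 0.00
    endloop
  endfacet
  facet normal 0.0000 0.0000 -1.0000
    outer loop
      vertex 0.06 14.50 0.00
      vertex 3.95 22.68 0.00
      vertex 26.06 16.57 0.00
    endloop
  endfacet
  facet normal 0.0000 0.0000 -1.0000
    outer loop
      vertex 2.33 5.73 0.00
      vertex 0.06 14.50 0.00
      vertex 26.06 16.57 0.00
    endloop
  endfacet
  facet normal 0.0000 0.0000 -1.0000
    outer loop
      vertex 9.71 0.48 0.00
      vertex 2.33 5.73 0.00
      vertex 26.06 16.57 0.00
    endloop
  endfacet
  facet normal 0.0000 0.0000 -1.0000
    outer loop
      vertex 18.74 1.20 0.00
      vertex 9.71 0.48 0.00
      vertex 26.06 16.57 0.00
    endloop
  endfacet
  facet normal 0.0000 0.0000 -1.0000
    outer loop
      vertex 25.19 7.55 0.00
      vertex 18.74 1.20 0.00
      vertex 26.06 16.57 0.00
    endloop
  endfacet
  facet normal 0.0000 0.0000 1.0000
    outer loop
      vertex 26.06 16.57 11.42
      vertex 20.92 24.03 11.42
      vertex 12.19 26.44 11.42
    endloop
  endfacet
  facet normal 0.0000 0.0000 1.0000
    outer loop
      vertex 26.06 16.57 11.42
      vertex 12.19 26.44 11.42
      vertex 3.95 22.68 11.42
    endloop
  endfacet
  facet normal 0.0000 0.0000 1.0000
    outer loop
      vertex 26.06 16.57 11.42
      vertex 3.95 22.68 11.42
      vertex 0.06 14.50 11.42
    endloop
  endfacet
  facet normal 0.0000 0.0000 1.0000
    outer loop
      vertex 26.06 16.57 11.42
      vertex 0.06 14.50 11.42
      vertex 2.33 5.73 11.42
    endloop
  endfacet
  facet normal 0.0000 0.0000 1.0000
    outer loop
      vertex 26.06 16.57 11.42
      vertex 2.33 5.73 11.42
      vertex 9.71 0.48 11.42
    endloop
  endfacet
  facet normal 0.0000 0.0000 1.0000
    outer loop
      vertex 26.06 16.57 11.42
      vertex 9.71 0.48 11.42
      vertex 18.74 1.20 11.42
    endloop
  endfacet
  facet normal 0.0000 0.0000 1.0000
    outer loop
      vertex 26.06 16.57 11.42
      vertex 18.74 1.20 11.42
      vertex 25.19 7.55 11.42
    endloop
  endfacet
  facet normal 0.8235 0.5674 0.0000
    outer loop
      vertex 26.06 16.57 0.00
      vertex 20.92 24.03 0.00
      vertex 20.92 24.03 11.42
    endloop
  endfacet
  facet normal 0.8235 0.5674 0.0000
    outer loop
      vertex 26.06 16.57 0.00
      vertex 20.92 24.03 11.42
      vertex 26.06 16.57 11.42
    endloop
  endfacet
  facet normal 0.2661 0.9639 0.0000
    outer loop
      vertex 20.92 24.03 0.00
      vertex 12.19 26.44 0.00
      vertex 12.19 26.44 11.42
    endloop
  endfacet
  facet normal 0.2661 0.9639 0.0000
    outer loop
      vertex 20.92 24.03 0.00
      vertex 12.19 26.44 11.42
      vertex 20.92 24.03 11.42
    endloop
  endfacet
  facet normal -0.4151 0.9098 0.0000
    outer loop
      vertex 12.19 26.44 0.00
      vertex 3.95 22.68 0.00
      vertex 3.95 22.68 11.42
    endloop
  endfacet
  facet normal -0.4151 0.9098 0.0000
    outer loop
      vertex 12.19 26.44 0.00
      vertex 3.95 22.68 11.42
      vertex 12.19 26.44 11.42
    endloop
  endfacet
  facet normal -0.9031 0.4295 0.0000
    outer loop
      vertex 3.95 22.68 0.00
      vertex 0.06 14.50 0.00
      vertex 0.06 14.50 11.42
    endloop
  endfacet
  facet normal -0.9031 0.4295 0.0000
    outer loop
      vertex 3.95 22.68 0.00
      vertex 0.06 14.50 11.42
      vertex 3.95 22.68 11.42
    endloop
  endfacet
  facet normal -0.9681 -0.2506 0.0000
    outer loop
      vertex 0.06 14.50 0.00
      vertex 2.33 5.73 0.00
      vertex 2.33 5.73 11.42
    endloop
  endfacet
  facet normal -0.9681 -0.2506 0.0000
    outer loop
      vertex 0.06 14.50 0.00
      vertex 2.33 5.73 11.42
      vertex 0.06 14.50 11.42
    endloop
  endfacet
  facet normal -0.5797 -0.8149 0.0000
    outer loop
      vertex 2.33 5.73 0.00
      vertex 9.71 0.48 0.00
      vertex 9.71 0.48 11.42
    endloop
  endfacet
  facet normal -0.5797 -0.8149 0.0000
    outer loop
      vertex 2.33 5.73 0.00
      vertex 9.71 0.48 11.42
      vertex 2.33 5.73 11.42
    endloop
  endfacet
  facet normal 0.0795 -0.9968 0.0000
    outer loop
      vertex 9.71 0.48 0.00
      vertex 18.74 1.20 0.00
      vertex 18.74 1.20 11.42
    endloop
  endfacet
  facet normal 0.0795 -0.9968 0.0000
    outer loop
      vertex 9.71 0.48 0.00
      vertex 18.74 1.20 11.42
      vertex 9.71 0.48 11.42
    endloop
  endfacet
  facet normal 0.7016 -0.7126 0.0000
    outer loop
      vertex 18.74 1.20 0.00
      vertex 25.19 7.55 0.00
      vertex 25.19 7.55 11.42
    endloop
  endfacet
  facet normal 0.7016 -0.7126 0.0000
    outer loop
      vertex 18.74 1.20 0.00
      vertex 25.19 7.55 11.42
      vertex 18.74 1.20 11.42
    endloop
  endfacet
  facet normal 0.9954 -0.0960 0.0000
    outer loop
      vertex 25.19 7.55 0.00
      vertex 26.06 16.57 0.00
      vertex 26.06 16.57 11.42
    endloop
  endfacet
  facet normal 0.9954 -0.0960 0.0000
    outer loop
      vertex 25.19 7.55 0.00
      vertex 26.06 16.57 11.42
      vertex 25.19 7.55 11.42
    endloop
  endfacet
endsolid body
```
; perimeter-only toolpath
G21 ; units = mm
G90 ; absolute positioning
G28 ; home
; layer 1
G0 Z2.28
G0 X26.06 Y16.57
G1 X20.92 Y24.03
G1 X12.19 Y26.44
G1 X3.95 Y22.68
G1 X0.06 Y14.50
G1 X2.33 Y5.73
G1 X9.71 Y0.48
G1 X18.74 Y1.20
G1 X25.19 Y7.55
G1 X26.06 Y16.57
; layer 2
G0 Z4.57
G0 X26.06 Y16.57
G1 X20.92 Y24.03
G1 X12.19 Y26.44
G1 X3.95 Y22.68
G1 X0.06 Y14.50
G1 X2.33 Y5.73
G1 X9.71 Y0.48
G1 X18.74 Y1.20
G1 X25.19 Y7.55
G1 X26.06 Y16.57
; layer 3
G0 Z6.85
G0 X26.06 Y16.57
G1 X20.92 Y24.03
G1 X12.19 Y26.44
G1 X3.95 Y22.68
G1 X0.06 Y14.50
G1 X2.33 Y5.73
G1 X9.71 Y0.48
G1 X18.74 Y1.20
G1 X25.19 Y7.55
G1 X26.06 Y16.57
; layer 4
G0 Z9.14
G0 X26.06 Y16.57
G1 X20.92 Y24.03
G1 X12.19 Y26.44
G1 X3.95 Y22.68
G1 X0.06 Y14.50
G1 X2.33 Y5.73
G1 X9.71 Y0.48
G1 X18.74 Y1.20
G1 X25.19 Y7.55
G1 X26.06 Y16.57
; layer 5
G0 Z11.42
G0 X26.06 Y16.57
G1 X20.92 Y24.03
G1 X12.19 Y26.44
G1 X3.95 Y22.68
G1 X0.06 Y14.50
G1 X2.33 Y5.73
G1 X9.71 Y0.48
G1 X18.74 Y1.20
G1 X25.19 Y7.55
G1 X26.06 Y16.57
M2 ; end

The solid is a regular 9-sided prism (a cylinder approximated with 9 flat sides), circumscribed radius ≈ 13.2 mm, height ≈ 11.4 mm. Slicing at Δz = 2.28 mm — 5 equal slices spanning the solid's height, so layer i sits at z = i·h/5 — gives 5 non-empty perimeters. Each is a 9-segment closed polygon; G0 lifts to the layer z and rapids to the start vertex, then G1 traces the edges.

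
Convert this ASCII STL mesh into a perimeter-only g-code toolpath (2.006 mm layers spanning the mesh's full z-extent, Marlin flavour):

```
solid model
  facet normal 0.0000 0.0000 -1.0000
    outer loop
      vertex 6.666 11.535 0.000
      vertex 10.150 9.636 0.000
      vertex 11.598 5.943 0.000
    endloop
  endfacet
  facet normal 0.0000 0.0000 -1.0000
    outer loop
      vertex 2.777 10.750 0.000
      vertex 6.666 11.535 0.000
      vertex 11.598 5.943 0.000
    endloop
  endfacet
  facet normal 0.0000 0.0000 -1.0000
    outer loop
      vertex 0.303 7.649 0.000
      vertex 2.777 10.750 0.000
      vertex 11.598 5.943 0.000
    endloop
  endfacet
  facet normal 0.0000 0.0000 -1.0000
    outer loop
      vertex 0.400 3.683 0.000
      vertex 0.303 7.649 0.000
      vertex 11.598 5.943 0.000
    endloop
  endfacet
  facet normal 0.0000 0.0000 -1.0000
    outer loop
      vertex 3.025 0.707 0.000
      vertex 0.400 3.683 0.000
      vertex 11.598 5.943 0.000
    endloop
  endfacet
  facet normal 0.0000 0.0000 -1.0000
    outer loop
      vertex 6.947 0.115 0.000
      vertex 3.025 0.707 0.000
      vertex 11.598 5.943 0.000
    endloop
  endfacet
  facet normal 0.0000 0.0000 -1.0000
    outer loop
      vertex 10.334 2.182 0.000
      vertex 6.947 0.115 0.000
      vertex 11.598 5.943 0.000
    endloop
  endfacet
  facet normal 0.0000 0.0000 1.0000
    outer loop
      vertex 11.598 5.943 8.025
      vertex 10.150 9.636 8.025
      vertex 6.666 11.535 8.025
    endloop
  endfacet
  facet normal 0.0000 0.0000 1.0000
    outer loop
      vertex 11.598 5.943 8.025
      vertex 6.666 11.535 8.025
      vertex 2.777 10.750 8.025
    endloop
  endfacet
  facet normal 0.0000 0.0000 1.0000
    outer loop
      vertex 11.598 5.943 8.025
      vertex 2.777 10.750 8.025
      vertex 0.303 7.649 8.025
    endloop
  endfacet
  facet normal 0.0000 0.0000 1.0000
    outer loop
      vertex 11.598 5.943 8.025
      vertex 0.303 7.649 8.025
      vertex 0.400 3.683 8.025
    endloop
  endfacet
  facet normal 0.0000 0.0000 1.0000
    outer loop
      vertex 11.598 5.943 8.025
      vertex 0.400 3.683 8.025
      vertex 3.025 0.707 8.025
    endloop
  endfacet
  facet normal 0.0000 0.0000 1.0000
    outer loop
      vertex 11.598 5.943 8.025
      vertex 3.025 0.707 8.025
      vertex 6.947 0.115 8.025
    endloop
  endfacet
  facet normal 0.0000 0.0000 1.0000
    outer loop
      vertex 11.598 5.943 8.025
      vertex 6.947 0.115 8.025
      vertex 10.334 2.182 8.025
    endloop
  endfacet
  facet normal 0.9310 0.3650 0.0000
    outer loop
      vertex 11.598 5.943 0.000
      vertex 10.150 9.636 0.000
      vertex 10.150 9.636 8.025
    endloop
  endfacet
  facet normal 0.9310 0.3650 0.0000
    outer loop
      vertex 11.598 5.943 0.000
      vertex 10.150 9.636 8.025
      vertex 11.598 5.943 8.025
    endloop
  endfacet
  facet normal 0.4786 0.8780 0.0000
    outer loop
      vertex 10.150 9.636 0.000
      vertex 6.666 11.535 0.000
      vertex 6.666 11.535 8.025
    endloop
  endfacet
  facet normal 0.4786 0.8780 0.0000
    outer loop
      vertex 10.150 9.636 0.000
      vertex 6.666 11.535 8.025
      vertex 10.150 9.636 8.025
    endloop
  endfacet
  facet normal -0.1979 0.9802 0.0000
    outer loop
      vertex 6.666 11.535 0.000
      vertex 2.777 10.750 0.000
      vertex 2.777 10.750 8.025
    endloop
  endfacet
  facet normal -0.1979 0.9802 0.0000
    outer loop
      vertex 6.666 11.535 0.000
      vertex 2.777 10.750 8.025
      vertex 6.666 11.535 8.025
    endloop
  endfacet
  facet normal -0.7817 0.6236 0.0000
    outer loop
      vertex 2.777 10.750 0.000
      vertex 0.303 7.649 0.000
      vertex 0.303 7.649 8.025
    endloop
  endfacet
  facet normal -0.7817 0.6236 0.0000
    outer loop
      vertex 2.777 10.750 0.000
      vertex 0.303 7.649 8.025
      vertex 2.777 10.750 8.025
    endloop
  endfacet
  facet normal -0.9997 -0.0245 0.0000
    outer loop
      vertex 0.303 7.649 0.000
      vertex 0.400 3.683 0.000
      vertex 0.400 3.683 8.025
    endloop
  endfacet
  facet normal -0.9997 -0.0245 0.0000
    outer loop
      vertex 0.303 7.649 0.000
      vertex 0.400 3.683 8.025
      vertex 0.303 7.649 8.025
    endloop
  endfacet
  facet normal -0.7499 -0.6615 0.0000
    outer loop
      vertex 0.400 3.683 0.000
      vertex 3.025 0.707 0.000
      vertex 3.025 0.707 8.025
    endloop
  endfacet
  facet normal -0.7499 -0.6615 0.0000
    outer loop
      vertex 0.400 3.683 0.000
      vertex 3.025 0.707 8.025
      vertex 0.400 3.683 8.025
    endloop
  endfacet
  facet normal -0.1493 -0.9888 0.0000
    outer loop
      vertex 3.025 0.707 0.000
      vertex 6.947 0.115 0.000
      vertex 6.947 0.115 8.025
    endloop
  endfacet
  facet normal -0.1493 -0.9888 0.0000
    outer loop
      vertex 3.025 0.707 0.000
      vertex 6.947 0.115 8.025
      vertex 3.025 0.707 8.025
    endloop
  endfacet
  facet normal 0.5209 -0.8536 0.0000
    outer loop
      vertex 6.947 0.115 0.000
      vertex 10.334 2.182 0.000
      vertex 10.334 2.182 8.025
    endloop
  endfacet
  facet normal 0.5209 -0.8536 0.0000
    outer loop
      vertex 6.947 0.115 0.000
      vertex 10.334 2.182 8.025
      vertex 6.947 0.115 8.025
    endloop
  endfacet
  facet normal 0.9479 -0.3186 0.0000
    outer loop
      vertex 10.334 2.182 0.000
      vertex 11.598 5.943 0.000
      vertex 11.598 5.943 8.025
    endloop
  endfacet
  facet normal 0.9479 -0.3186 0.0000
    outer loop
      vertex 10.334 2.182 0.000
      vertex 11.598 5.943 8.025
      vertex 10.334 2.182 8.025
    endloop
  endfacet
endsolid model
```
; perimeter-only toolpath
G21 ; units = mm
G90 ; absolute positioning
G28 ; home
; layer 1
G0 Z2.006
G0 X11.598 Y5.943
G1 X10.150 Y9.636
G1 X6.666 Y11.535
G1 X2.777 Y10.750
G1 X0.303 Y7.649
G1 X0.400 Y3.683
G1 X3.025 Y0.707
G1 X6.947 Y0.115
G1 X10.334 Y2.182
G1 X11.598 Y5.943
; layer 2
G0 Z4.013
G0 X11.598 Y5.943
G1 X10.150 Y9.636
G1 X6.666 Y11.535
G1 X2.777 Y10.750
G1 X0.303 Y7.649
G1 X0.400 Y3.683
G1 X3.025 Y0.707
G1 X6.947 Y0.115
G1 X10.334 Y2.182
G1 X11.598 Y5.943
; layer 3
G0 Z6.019
G0 X11.598 Y5.943
G1 X10.150 Y9.636
G1 X6.666 Y11.535
G1 X2.777 Y10.750
G1 X0.303 Y7.649
G1 X0.400 Y3.683
G1 X3.025 Y0.707
G1 X6.947 Y0.115
G1 X10.334 Y2.182
G1 X11.598 Y5.943
; layer 4
G0 Z8.025
G0 X11.598 Y5.943
G1 X10.150 Y9.636
G1 X6.666 Y11.535
G1 X2.777 Y10.750
G1 X0.303 Y7.649
G1 X0.400 Y3.683
G1 X3.025 Y0.707
G1 X6.947 Y0.115
G1 X10.334 Y2.182
G1 X11.598 Y5.943
M2 ; end

The solid is a regular 9-sided prism (a cylinder approximated with 9 flat sides), circumscribed radius ≈ 5.8 mm, height ≈ 8.03 mm. Slicing at Δz = 2.006 mm — 4 equal slices spanning the solid's height, so layer i sits at z = i·h/4 — gives 4 non-empty perimeters. Each is a 9-segment closed polygon; G0 lifts to the layer z and rapids to the start vertex, then G1 traces the edges.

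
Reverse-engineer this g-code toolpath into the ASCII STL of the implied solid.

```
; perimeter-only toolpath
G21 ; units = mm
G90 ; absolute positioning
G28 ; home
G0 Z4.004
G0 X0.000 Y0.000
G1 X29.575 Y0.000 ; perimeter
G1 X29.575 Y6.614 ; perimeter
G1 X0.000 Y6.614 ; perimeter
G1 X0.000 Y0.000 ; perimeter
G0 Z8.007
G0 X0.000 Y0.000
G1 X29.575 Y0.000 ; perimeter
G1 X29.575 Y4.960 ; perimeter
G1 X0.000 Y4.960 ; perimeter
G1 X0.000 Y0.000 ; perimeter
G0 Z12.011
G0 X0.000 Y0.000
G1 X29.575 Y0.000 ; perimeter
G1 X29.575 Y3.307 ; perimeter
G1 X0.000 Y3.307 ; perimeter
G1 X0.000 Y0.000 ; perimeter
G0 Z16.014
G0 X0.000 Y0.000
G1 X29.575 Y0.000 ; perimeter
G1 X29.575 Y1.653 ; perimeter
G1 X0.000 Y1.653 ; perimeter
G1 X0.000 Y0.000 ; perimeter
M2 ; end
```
solid part
  facet normal 0.0000 0.0000 -1.0000
    outer loop
      vertex 29.575 8.267 0.000
      vertex 29.575 0.000 0.000
      vertex 0.000 0.000 0.000
    endloop
  endfacet
  facet normal 0.0000 0.0000 -1.0000
    outer loop
      vertex 0.000 8.267 0.000
      vertex 29.575 8.267 0.000
      vertex 0.000 0.000 0.000
    endloop
  endfacet
  facet normal 0.0000 -1.0000 0.0000
    outer loop
      vertex 0.000 0.000 0.000
      vertex 29.575 0.000 0.000
      vertex 29.575 0.000 20.018
    endloop
  endfacet
  facet normal 0.0000 -1.0000 0.0000
    outer loop
      vertex 0.000 0.000 0.000
      vertex 29.575 0.000 20.018
      vertex 0.000 0.000 20.018
    endloop
  endfacet
  facet normal 0.0000 0.9243 0.3817
    outer loop
      vertex 0.000 0.000 20.018
      vertex 29.575 0.000 20.018
      vertex 29.575 8.267 0.000
    endloop
  endfacet
  facet normal 0.0000 0.9243 0.3817
    outer loop
      vertex 0.000 0.000 20.018
      vertex 29.575 8.267 0.000
      vertex 0.000 8.267 0.000
    endloop
  endfacet
  facet normal -1.0000 0.0000 0.0000
    outer loop
      vertex 0.000 0.000 20.018
      vertex 0.000 8.267 0.000
      vertex 0.000 0.000 0.000
    endloop
  endfacet
  facet normal 1.0000 0.0000 0.0000
    outer loop
      vertex 29.575 0.000 0.000
      vertex 29.575 8.267 0.000
      vertex 29.575 0.000 20.018
    endloop
  endfacet
endsolid part

The G0 Z moves step by Δz≈4.004 mm. The G1 loops shrink linearly with z, so the solid tapers from its base footprint up to z≈20. Closing with a flat bottom cap and the tapered top and triangulating gives 8 facets — a wedge (ramp): 29.6 × 8.27 mm base, rising to 20 mm along the y=0 edge and sloping linearly to z=0 at y=8.27.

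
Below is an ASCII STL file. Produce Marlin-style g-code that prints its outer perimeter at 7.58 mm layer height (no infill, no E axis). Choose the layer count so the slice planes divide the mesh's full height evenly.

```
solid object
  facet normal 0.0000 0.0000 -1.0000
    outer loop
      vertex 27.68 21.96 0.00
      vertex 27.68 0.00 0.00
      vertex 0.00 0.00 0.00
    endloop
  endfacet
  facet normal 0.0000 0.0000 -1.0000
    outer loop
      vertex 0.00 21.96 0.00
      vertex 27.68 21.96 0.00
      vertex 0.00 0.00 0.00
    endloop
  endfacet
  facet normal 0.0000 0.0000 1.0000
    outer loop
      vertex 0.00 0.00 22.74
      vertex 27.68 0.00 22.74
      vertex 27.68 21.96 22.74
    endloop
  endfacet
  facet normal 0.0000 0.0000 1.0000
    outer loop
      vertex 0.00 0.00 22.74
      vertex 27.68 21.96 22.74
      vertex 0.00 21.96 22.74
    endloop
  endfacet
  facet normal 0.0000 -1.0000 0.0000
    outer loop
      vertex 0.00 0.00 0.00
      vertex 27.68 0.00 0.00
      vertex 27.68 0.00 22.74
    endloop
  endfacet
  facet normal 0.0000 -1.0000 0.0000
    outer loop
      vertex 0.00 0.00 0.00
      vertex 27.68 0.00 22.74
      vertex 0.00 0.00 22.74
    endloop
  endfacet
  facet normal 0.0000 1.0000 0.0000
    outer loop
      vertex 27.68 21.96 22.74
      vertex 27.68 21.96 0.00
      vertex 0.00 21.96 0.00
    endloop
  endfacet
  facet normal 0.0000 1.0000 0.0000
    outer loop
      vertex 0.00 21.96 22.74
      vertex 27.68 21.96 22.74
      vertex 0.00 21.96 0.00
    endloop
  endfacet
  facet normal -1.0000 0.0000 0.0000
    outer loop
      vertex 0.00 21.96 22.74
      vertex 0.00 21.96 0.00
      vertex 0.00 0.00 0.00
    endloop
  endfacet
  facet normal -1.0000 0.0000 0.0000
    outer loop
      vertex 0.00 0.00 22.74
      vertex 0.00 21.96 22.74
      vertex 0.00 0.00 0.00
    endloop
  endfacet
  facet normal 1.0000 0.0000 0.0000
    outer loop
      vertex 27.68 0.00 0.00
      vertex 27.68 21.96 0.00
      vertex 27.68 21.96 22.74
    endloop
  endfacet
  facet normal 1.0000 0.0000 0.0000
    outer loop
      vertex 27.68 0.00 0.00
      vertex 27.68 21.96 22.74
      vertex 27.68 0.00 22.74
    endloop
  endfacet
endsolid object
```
; perimeter-only toolpath
G21 ; units = mm
G90 ; absolute positioning
G28 ; home
; layer 1
G0 Z7.58
G0 X0.00 Y0.00
G1 X27.68 Y0.00
G1 X27.68 Y21.96
G1 X0.00 Y21.96
G1 X0.00 Y0.00
; layer 2
G0 Z15.16
G0 X0.00 Y0.00
G1 X27.68 Y0.00
G1 X27.68 Y21.96
G1 X0.00 Y21.96
G1 X0.00 Y0.00
; layer 3
G0 Z22.74
G0 X0.00 Y0.00
G1 X27.68 Y0.00
G1 X27.68 Y21.96
G1 X0.00 Y21.96
G1 X0.00 Y0.00
M2 ; end

The solid is a rectangular box, roughly 27.7 × 22 mm footprint and 22.7 mm tall. Slicing at Δz = 7.58 mm — 3 equal slices spanning the solid's height, so layer i sits at z = i·h/3 — gives 3 non-empty perimeters. Each is a 4-segment closed polygon; G0 lifts to the layer z and rapids to the start vertex, then G1 traces the edges.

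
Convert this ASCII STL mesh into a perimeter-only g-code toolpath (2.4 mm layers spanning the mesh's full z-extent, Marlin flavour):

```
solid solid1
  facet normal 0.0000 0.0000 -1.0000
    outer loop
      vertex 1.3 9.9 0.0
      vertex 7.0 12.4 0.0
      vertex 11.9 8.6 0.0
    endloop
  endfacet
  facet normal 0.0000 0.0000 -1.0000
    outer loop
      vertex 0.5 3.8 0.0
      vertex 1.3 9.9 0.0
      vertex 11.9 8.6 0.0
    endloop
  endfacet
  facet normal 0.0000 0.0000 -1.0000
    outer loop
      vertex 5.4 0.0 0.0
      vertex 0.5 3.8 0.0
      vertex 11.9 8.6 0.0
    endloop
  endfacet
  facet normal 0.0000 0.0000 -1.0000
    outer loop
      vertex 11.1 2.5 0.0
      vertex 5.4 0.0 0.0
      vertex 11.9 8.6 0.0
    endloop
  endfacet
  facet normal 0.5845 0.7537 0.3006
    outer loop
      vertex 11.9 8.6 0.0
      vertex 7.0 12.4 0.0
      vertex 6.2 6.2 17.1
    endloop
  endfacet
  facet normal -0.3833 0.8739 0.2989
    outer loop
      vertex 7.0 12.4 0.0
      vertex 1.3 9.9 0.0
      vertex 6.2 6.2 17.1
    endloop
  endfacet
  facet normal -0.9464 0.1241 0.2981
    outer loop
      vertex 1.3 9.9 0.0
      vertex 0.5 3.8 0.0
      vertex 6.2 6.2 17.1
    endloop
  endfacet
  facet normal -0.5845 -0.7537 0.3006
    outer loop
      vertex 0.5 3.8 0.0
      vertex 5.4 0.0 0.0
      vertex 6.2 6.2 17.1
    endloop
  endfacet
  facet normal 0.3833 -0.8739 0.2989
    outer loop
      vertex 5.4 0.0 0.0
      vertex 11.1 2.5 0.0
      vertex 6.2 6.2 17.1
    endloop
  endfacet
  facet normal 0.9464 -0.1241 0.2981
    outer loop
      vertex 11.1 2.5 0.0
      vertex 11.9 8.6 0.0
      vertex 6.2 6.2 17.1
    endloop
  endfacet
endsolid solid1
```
; perimeter-only toolpath
G21 ; units = mm
G90 ; absolute positioning
G28 ; home
; layer 1
G0 Z2.4
G0 X11.1 Y8.3
G1 X6.9 Y11.5
G1 X2.0 Y9.4
G1 X1.3 Y4.1
G1 X5.5 Y0.9
G1 X10.4 Y3.0
G1 X11.1 Y8.3
; layer 2
G0 Z4.9
G0 X10.3 Y7.9
G1 X6.8 Y10.6
G1 X2.7 Y8.8
G1 X2.1 Y4.5
G1 X5.6 Y1.8
G1 X9.7 Y3.6
G1 X10.3 Y7.9
; layer 3
G0 Z7.3
G0 X9.5 Y7.6
G1 X6.7 Y9.7
G1 X3.4 Y8.3
G1 X2.9 Y4.8
G1 X5.7 Y2.7
G1 X9.0 Y4.1
G1 X9.5 Y7.6
; layer 4
G0 Z9.8
G0 X8.6 Y7.2
G1 X6.5 Y8.9
G1 X4.1 Y7.8
G1 X3.8 Y5.2
G1 X5.9 Y3.5
G1 X8.3 Y4.6
G1 X8.6 Y7.2
; layer 5
G0 Z12.2
G0 X7.8 Y6.9
G1 X6.4 Y8.0
G1 X4.8 Y7.3
G1 X4.6 Y5.5
G1 X6.0 Y4.4
G1 X7.6 Y5.1
G1 X7.8 Y6.9
; layer 6
G0 Z14.7
G0 X7.0 Y6.5
G1 X6.3 Y7.1
G1 X5.5 Y6.7
G1 X5.4 Y5.9
G1 X6.1 Y5.3
G1 X6.9 Y5.7
G1 X7.0 Y6.5
M2 ; end

The solid is a regular 6-sided pyramid, base circumscribed radius ≈ 6.2 mm, apex at z ≈ 17.1 mm. Slicing at Δz = 2.4 mm — 7 equal slices spanning the solid's height, so layer i sits at z = i·h/7 — gives 6 non-empty perimeters. Each is a 6-segment closed polygon; G0 lifts to the layer z and rapids to the start vertex, then G1 traces the edges. The cross-section shrinks linearly with z (the slice at the apex is degenerate and omitted).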